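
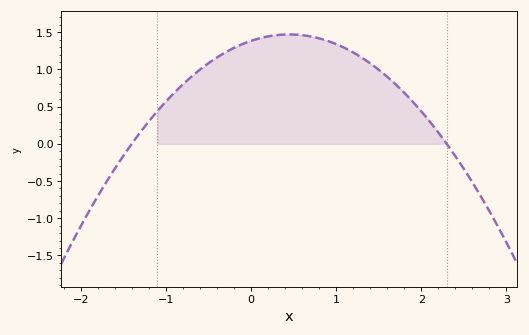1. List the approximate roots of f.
-1.4, 2.3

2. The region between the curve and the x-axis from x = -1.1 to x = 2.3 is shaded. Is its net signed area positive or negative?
positive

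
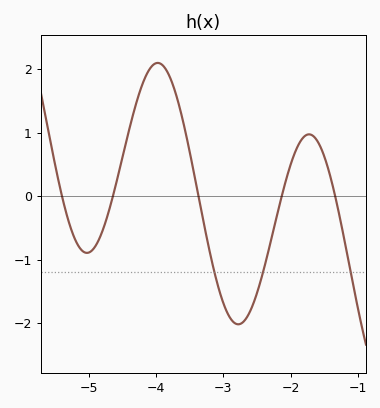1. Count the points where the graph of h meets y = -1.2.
3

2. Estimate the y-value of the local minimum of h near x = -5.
-0.896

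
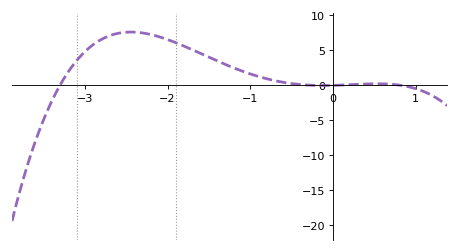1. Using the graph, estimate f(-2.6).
7.39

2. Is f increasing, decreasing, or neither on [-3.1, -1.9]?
neither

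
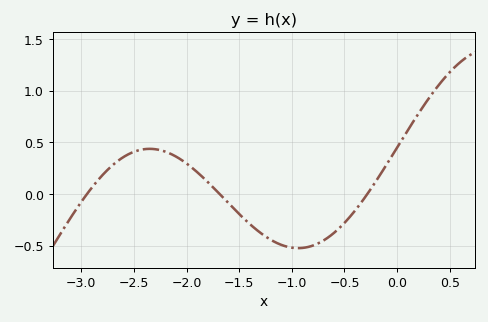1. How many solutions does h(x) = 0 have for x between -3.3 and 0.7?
3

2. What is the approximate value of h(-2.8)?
0.181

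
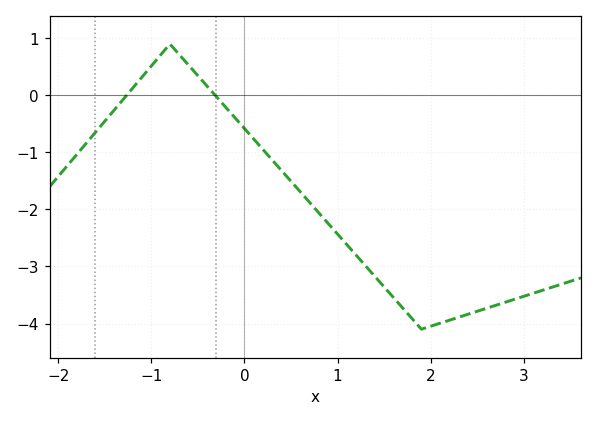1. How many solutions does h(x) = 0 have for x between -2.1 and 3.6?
2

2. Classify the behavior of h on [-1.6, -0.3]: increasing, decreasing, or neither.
neither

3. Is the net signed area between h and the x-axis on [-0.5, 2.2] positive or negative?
negative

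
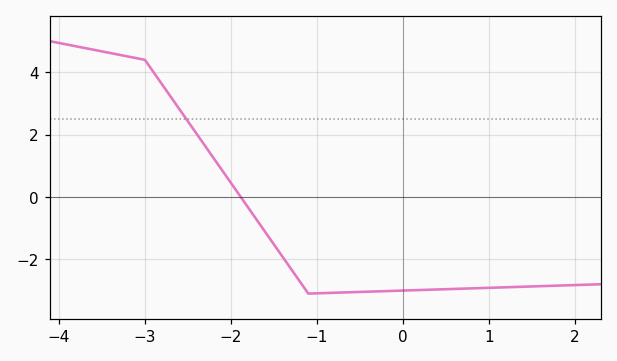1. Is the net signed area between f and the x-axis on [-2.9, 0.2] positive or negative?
negative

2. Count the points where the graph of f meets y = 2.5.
1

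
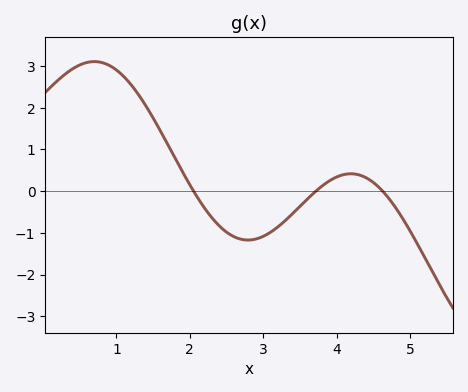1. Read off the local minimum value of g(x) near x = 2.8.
-1.17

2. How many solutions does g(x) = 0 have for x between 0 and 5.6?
3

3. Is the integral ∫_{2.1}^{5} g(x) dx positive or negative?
negative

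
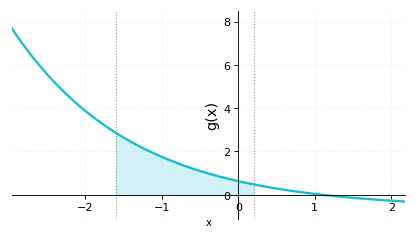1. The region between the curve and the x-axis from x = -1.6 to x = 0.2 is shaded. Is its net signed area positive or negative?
positive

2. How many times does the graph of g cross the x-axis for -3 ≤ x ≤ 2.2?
1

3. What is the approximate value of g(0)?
0.6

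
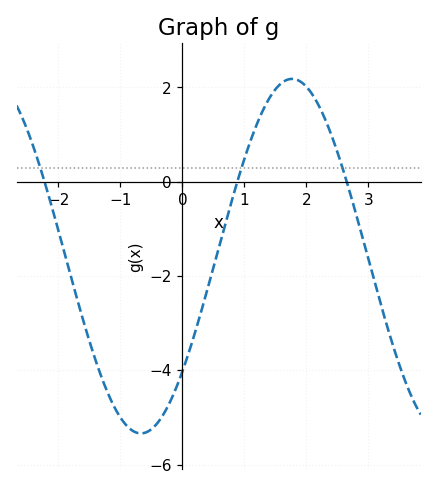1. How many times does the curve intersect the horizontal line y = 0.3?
3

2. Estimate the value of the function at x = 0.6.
-1.34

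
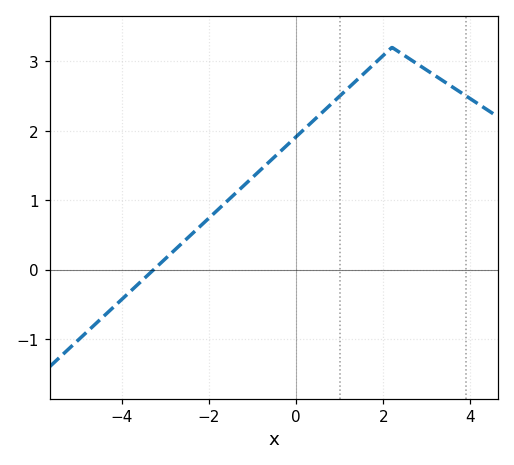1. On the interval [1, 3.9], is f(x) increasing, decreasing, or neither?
neither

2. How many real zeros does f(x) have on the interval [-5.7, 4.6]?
1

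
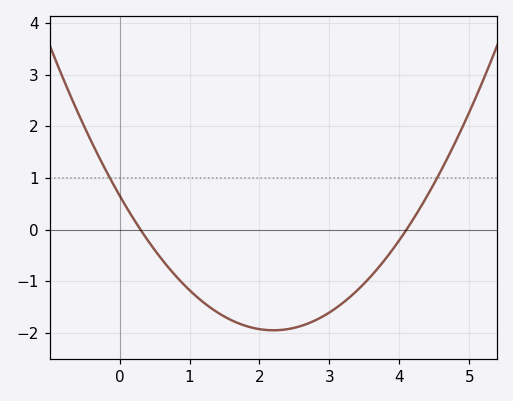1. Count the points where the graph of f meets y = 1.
2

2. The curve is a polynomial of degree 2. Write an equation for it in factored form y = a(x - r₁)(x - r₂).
y = 0.54(x - 0.3)(x - 4.1)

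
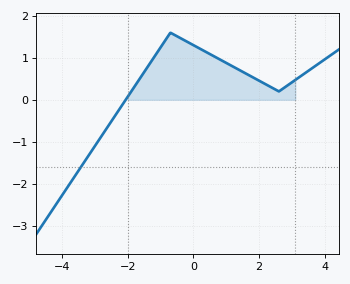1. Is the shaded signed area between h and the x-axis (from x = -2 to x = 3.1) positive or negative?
positive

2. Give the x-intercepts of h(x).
-2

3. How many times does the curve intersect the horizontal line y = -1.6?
1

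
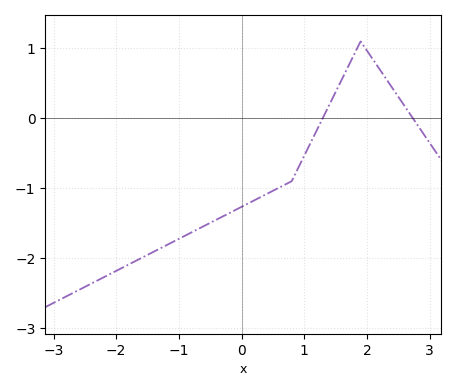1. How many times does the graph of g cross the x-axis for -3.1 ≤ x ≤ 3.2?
2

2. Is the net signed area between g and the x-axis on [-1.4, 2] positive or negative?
negative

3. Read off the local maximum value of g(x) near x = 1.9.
1.1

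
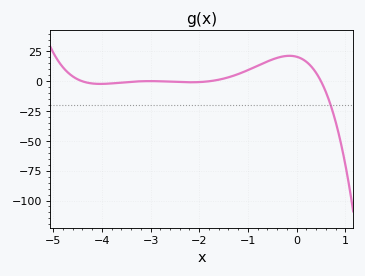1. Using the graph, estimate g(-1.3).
4.61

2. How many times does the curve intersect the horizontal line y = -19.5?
1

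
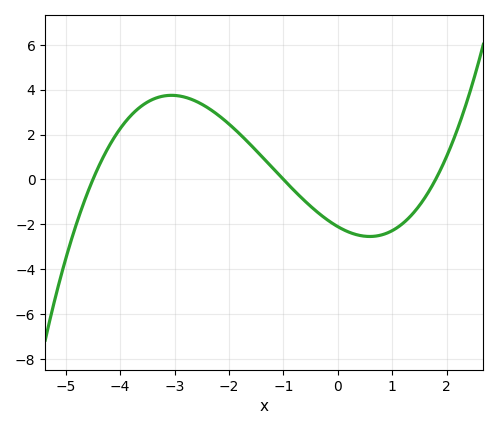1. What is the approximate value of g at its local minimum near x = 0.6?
-2.6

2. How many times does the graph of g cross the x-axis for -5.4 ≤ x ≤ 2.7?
3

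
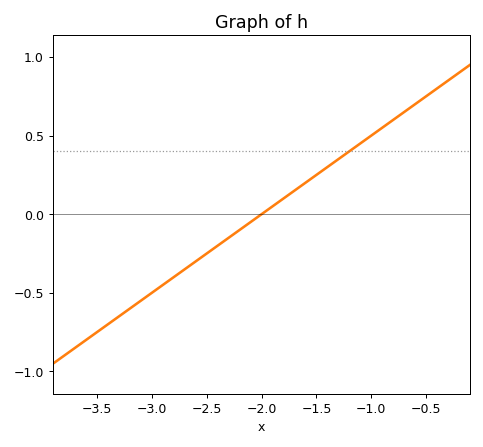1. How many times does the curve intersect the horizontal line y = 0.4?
1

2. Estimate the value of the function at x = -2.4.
-0.2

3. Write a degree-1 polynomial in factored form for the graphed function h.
y = 0.5(x + 2)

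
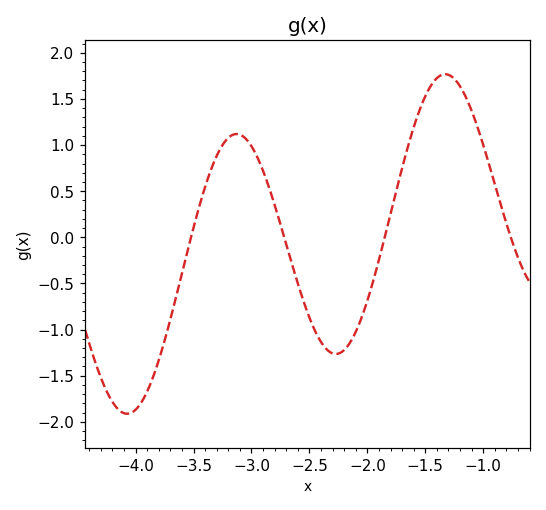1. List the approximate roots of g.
-3.5, -2.7, -1.9, -0.8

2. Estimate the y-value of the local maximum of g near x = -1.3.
1.75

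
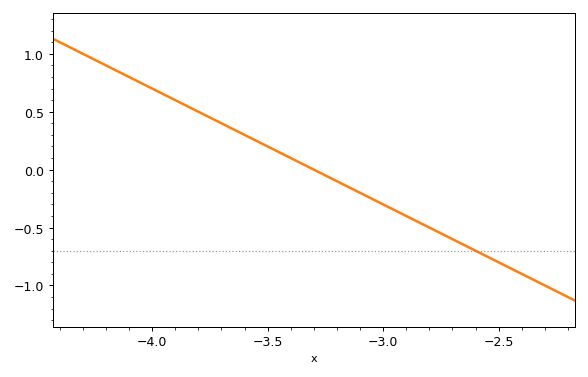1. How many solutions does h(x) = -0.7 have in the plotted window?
1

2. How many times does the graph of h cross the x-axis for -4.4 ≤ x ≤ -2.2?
1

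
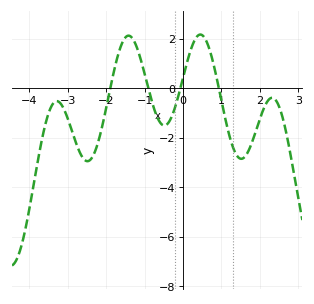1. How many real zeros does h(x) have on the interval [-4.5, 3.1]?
4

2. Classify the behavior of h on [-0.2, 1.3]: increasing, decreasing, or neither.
neither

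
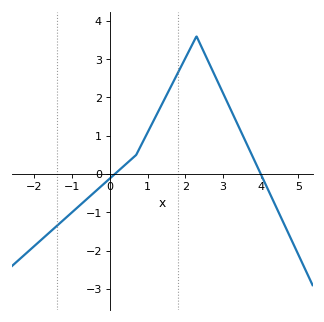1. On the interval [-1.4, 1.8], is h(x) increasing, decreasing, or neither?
increasing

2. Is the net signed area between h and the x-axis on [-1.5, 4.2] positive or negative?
positive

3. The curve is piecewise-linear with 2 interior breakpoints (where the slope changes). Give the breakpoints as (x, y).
(0.7, 0.5); (2.3, 3.6)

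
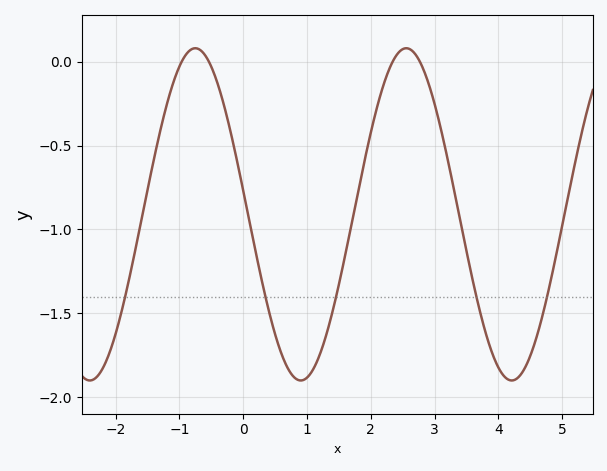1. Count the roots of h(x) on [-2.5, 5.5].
4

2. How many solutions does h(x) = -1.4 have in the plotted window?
5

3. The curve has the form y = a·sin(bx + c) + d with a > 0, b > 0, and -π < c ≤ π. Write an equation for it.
y = 0.99sin(1.9x + 3) - 0.91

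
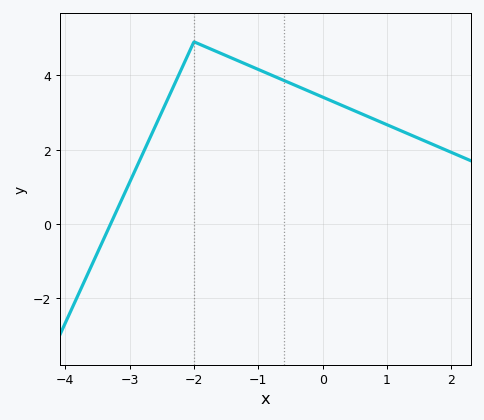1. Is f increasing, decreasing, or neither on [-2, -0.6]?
decreasing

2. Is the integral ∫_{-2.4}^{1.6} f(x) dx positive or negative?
positive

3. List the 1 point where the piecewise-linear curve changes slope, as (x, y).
(-2, 4.9)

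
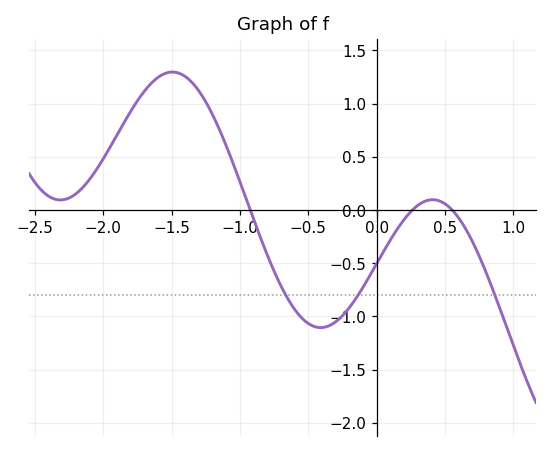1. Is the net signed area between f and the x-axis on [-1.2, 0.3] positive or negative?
negative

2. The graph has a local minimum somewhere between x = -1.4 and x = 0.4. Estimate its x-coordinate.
-0.41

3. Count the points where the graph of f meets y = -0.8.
3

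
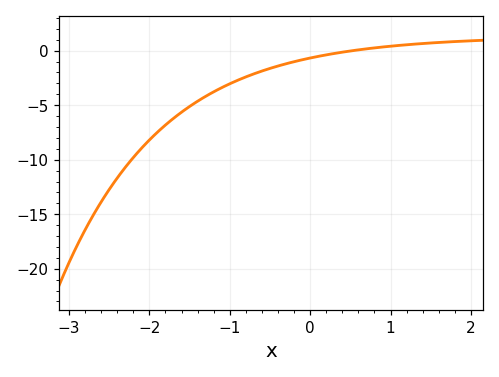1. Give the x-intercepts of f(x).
0.5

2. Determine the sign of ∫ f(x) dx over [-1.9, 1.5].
negative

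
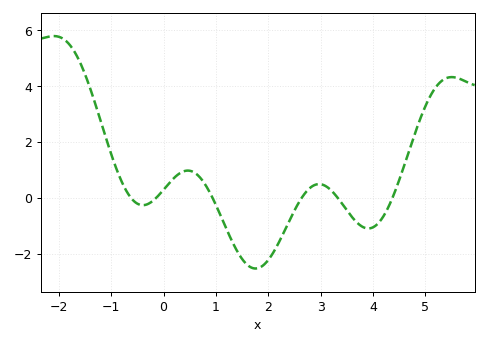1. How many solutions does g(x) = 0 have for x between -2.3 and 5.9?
6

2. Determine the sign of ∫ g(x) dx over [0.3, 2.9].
negative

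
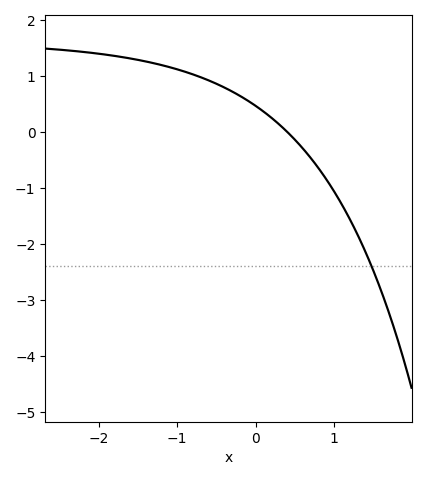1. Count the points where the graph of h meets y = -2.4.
1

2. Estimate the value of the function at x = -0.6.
0.925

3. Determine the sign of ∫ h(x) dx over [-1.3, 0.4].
positive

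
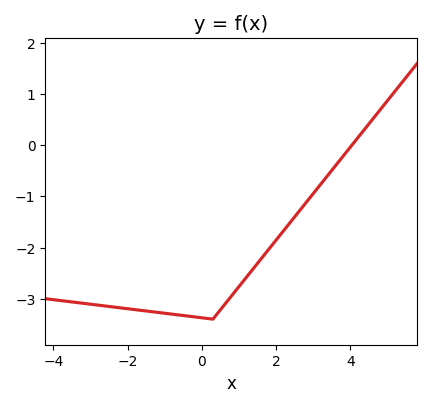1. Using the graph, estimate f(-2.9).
-3.1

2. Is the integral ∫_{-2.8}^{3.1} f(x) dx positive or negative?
negative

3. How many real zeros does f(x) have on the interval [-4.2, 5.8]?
1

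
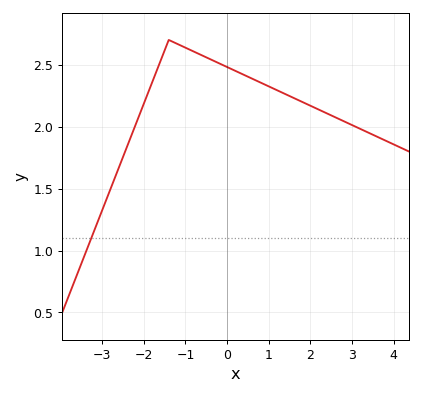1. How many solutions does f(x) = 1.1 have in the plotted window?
1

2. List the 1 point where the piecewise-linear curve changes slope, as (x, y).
(-1.4, 2.7)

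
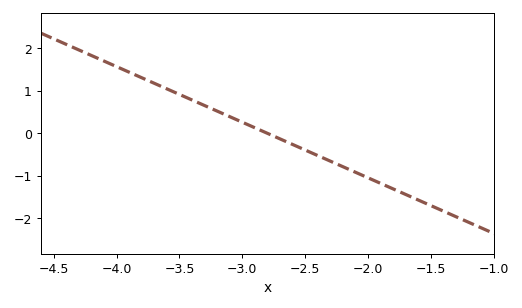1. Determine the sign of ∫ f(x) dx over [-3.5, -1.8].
negative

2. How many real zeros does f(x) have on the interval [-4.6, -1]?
1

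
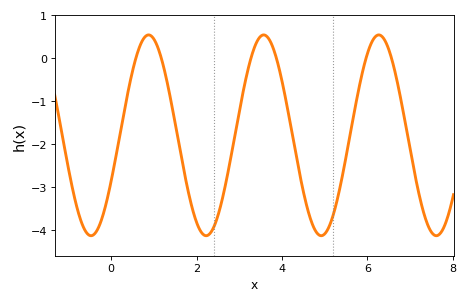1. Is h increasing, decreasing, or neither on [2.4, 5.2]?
neither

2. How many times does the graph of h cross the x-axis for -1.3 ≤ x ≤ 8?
6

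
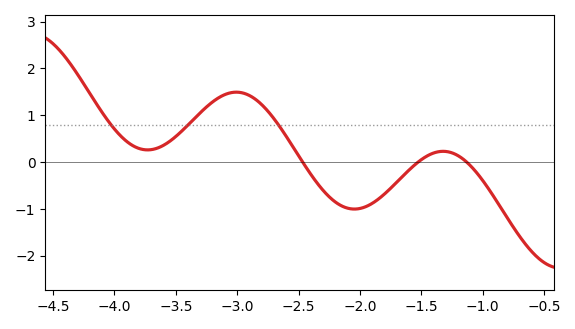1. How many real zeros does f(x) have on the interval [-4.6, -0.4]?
3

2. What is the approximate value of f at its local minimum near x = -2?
-1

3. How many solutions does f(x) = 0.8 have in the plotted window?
3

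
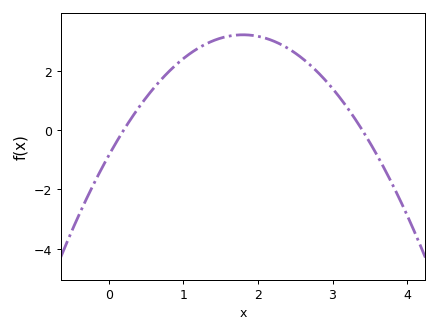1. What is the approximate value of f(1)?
2.4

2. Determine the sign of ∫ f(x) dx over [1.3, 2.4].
positive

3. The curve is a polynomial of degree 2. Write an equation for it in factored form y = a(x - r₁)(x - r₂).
y = -1.26(x - 0.2)(x - 3.4)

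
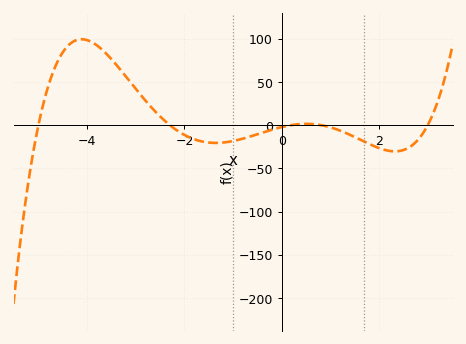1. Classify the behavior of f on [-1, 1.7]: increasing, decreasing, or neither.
neither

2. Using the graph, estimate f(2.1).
-28.5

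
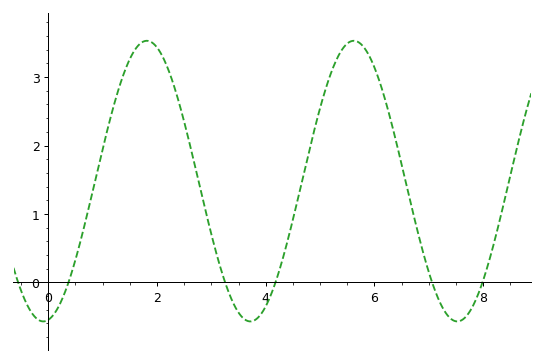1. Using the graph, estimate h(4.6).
1.25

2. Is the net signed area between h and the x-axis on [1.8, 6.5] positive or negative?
positive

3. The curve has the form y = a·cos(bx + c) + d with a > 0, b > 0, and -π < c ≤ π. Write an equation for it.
y = 2.05cos(1.65x - 2.99) + 1.48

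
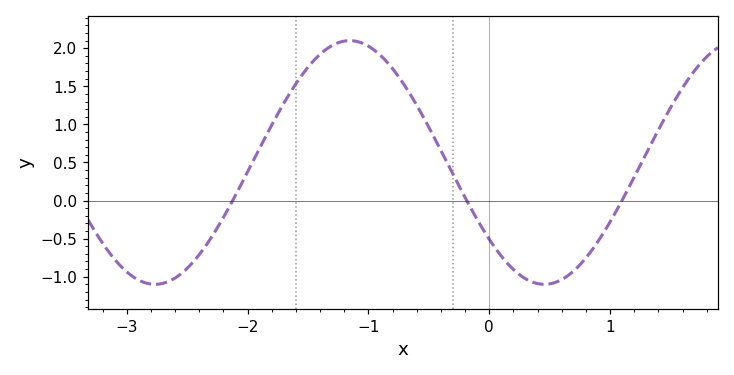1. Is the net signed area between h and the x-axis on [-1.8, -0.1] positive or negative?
positive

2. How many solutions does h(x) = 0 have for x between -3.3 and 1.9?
3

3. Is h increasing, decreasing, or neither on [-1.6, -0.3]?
neither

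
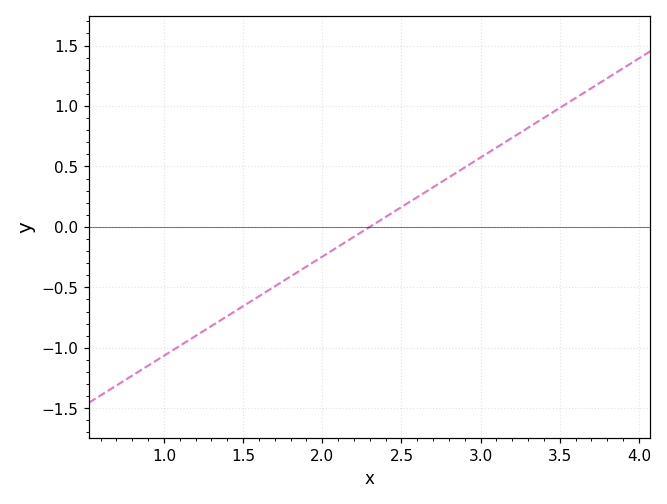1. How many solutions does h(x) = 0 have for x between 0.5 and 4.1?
1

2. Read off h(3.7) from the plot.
1.15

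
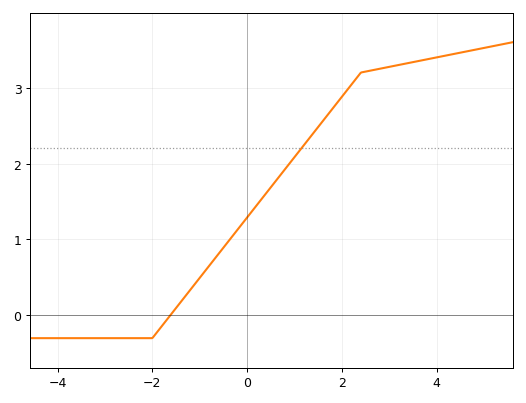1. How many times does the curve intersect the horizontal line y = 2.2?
1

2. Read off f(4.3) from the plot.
3.4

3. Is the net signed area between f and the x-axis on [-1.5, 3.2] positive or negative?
positive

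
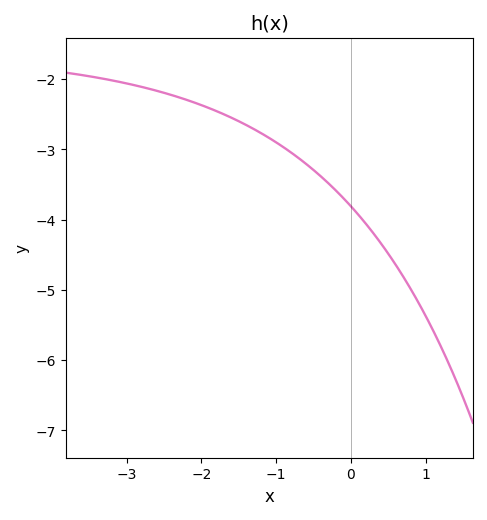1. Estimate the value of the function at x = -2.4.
-2.23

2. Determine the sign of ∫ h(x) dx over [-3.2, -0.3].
negative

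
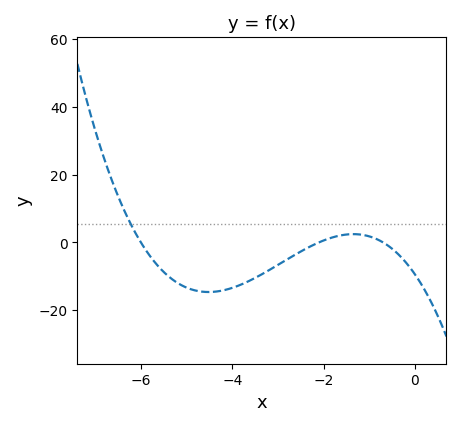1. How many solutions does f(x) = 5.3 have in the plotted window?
1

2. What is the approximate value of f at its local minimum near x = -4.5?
-14.6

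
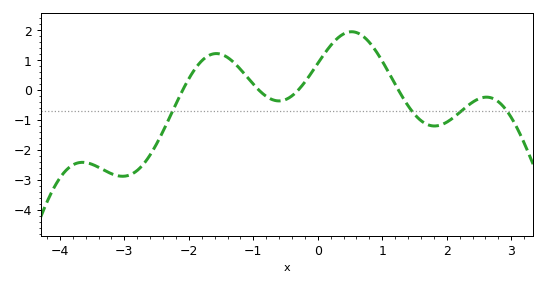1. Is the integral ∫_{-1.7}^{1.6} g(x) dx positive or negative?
positive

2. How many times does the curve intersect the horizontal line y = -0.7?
4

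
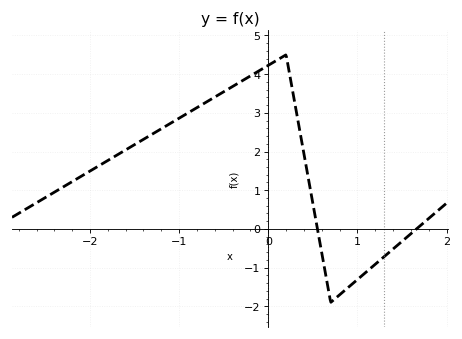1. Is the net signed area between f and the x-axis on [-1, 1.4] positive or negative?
positive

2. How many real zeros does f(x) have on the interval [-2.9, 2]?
2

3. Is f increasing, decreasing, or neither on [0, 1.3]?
neither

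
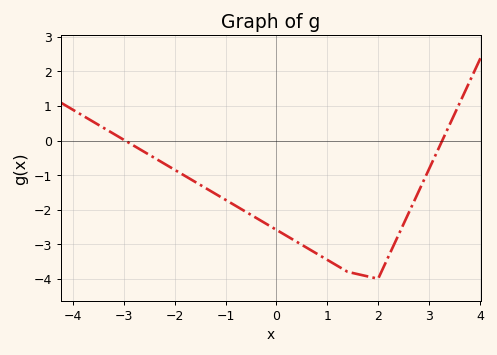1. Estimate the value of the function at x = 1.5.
-3.83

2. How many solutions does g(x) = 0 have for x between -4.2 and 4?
2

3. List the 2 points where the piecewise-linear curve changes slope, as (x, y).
(1.4, -3.8); (2, -4)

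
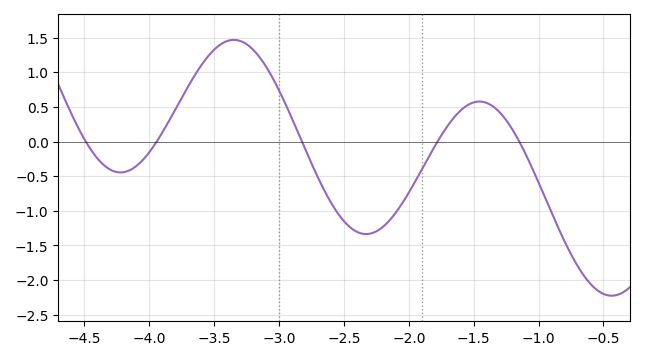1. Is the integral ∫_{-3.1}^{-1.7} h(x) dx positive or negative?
negative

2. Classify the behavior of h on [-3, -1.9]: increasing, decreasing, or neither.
neither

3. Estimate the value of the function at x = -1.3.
0.421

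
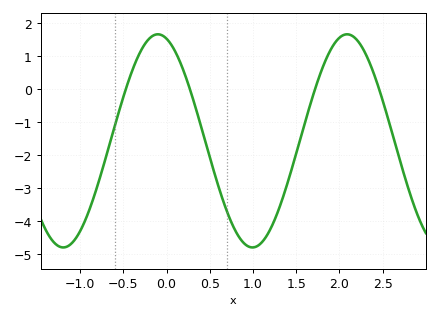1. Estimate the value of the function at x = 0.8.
-4.3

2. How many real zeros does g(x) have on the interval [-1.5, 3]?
4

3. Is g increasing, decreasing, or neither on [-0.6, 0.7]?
neither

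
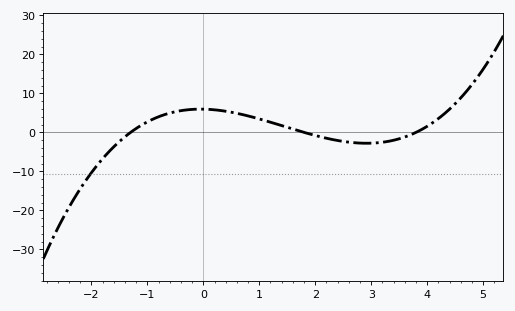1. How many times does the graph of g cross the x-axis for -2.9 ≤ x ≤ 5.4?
3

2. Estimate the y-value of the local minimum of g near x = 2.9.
-3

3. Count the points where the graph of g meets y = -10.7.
1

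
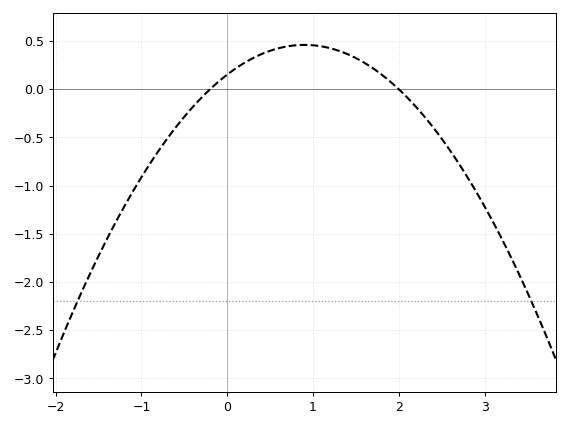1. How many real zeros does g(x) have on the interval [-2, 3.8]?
2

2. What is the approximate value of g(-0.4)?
-0.182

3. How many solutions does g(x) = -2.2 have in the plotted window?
2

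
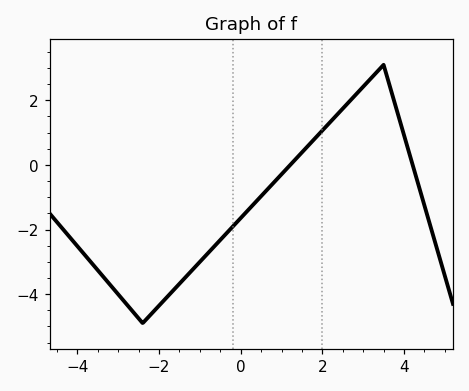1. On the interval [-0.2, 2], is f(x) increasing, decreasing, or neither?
increasing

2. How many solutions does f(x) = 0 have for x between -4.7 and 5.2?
2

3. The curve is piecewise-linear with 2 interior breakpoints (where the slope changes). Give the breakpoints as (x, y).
(-2.4, -4.9); (3.5, 3.1)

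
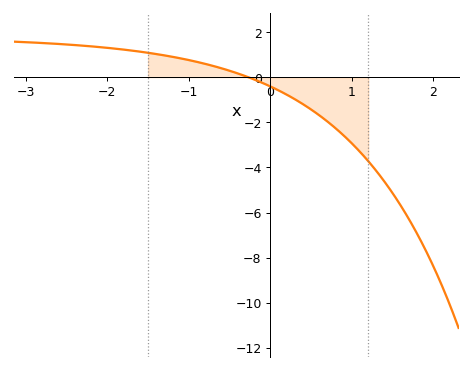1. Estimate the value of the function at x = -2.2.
1.4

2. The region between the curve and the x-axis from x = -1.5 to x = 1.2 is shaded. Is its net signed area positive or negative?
negative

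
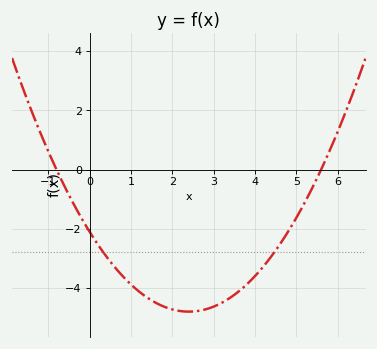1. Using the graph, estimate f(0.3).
-2.8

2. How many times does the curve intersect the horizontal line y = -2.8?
2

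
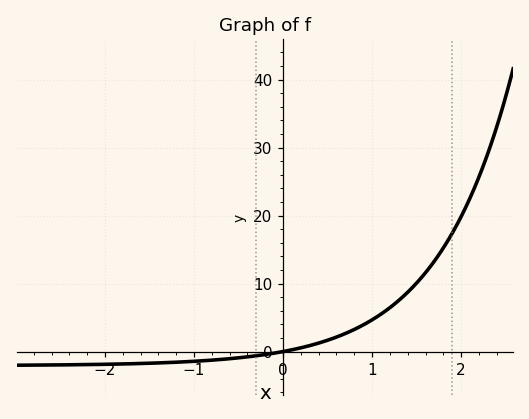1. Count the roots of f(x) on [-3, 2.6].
1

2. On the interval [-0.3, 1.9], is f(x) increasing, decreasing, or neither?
increasing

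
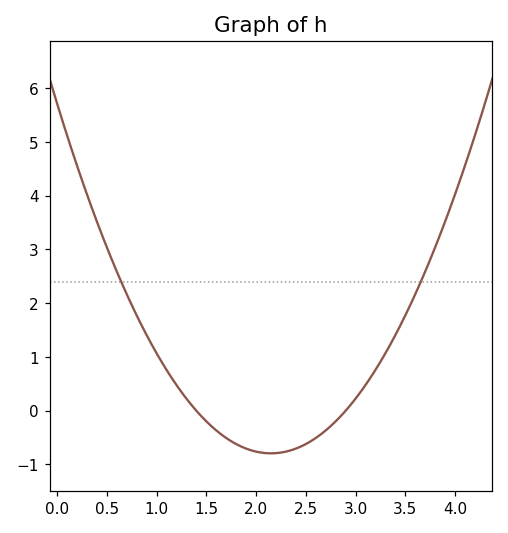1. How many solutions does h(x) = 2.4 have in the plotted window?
2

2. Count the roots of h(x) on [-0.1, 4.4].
2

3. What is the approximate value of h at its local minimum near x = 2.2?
-0.8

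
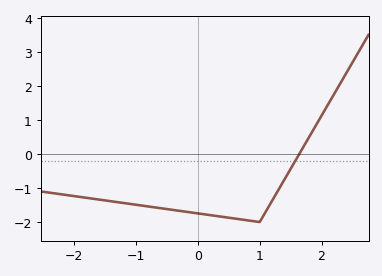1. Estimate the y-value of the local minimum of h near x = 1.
-2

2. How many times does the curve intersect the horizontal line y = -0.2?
1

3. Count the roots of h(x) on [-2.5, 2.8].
1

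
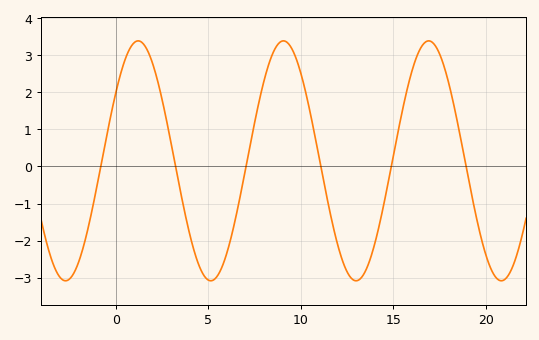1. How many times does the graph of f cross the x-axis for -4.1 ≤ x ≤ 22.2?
6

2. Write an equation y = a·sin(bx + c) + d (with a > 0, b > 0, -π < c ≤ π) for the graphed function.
y = 3.23sin(0.8x + 0.612) + 0.15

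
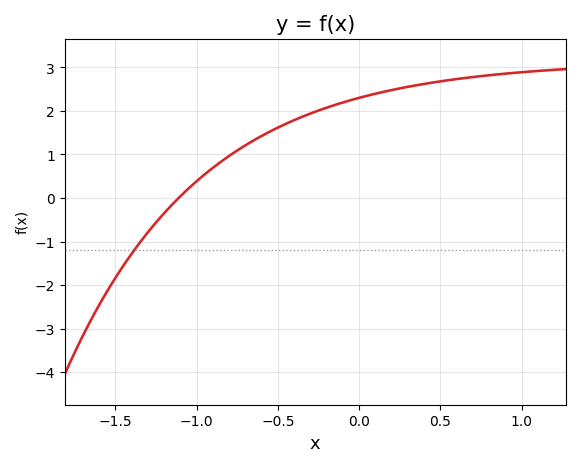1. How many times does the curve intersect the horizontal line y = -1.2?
1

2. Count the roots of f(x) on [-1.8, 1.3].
1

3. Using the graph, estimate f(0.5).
2.7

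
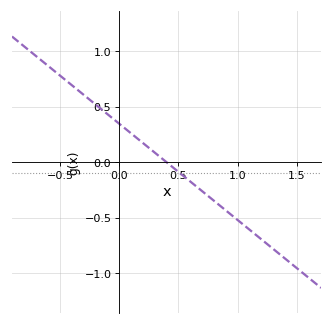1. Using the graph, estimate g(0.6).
-0.15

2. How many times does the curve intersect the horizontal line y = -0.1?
1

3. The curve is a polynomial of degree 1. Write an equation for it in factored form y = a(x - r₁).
y = -0.87(x - 0.4)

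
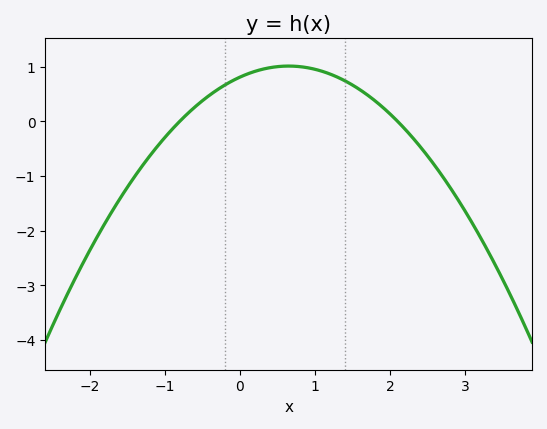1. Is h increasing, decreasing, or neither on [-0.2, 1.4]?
neither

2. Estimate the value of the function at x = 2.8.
-1.2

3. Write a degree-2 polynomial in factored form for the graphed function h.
y = -0.48(x + 0.8)(x - 2.1)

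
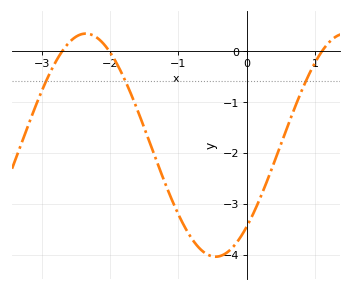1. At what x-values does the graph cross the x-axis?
-2.7, -2.02, 1.11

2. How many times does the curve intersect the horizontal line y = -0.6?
3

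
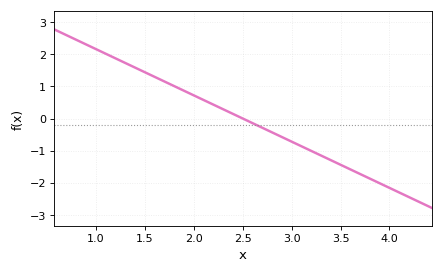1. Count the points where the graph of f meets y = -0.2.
1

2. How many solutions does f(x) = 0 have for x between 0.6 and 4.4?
1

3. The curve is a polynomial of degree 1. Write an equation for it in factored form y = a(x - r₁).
y = -1.44(x - 2.5)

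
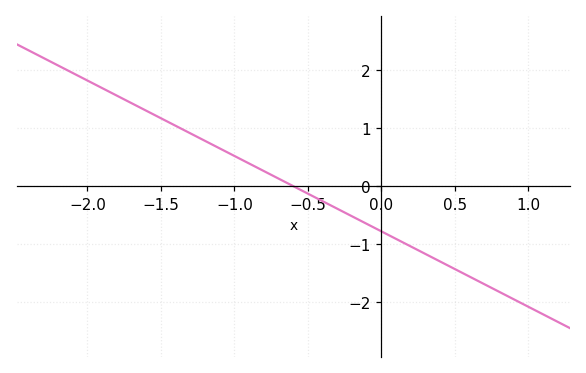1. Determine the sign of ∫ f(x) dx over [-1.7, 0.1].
positive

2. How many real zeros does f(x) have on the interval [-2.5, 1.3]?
1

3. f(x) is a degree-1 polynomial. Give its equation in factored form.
y = -1.3(x + 0.6)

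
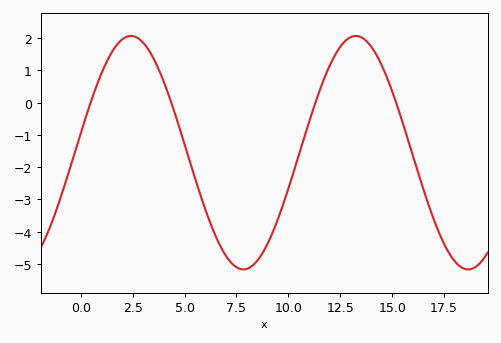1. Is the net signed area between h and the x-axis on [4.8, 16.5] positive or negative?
negative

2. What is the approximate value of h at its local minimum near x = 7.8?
-5.17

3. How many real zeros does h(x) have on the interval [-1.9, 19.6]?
4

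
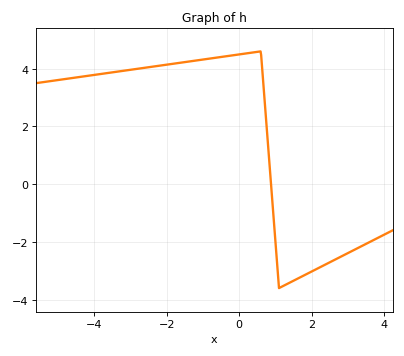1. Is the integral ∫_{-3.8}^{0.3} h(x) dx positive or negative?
positive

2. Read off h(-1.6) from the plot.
4.21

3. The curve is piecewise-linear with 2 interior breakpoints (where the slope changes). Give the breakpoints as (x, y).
(0.6, 4.6); (1.1, -3.6)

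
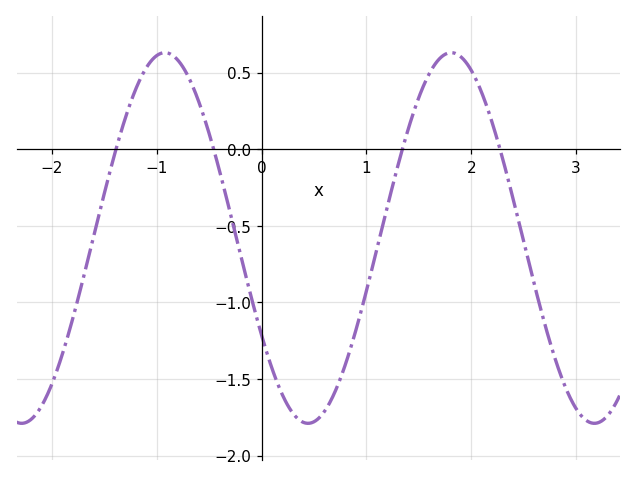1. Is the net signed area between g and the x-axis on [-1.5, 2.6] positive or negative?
negative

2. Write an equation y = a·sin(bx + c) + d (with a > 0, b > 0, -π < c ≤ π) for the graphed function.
y = 1.21sin(2.3x - 2.59) - 0.58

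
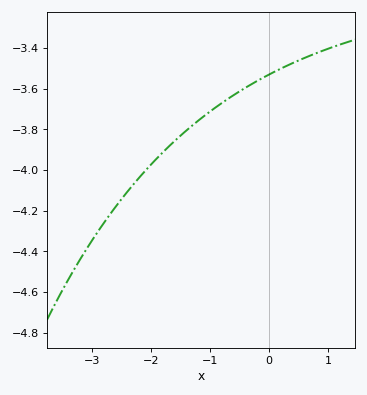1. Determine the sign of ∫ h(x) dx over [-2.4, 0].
negative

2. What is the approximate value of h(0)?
-3.53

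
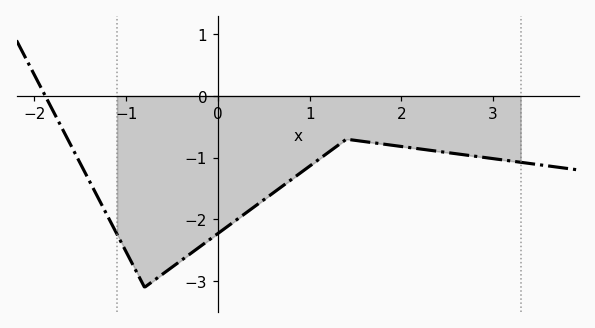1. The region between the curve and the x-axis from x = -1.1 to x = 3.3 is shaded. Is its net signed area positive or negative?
negative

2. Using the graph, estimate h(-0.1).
-2.34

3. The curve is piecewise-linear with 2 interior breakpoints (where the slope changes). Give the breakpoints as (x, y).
(-0.8, -3.1); (1.4, -0.7)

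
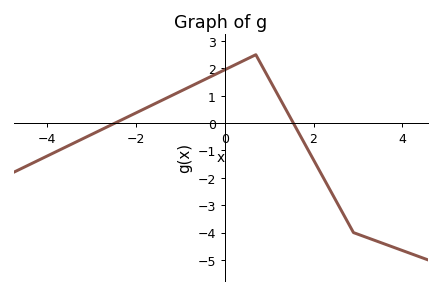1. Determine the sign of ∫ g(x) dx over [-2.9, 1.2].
positive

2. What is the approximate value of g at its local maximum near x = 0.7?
2.5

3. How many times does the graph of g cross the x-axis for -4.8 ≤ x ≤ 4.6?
2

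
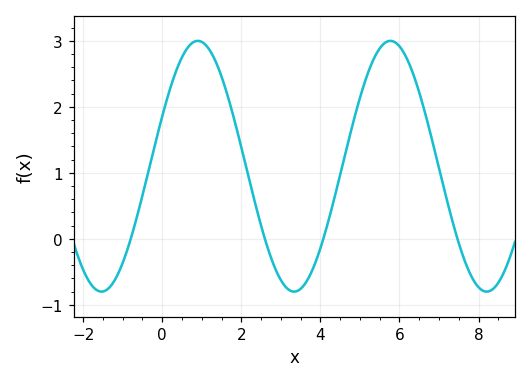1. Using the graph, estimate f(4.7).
1.46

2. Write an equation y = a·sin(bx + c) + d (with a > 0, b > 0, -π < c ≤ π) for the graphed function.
y = 1.9sin(1.29x + 0.41) + 1.1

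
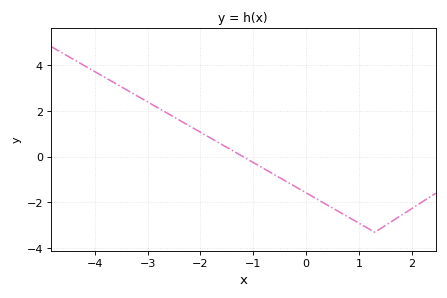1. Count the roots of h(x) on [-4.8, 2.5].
1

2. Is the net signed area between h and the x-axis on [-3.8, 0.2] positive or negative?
positive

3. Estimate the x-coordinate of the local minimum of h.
1.3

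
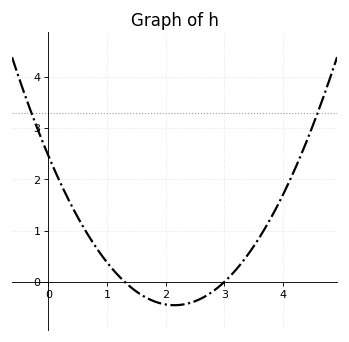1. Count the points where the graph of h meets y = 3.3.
2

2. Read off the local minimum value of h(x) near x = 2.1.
-0.455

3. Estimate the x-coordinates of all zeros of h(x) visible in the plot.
1.3, 3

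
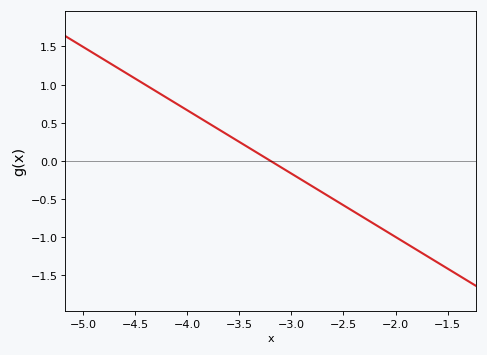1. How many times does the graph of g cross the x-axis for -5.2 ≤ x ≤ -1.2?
1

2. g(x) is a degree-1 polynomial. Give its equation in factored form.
y = -0.83(x + 3.2)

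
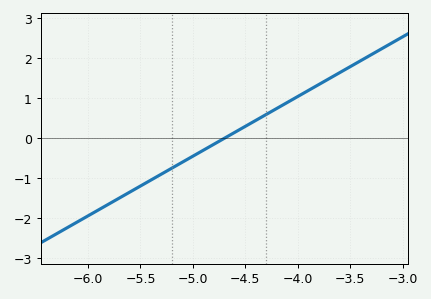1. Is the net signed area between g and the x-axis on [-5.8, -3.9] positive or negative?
negative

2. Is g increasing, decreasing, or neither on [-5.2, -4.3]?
increasing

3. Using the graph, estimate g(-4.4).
0.4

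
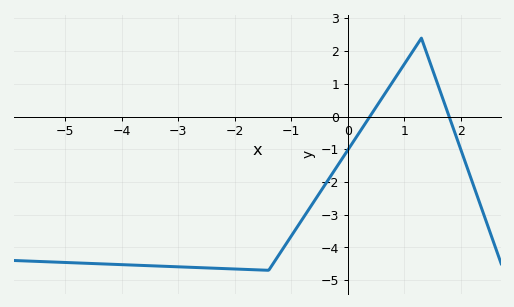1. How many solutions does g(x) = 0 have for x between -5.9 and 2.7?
2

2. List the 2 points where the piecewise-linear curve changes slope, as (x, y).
(-1.4, -4.7); (1.3, 2.4)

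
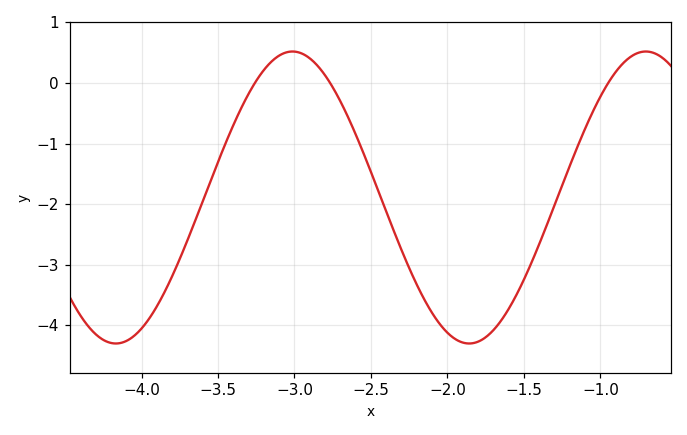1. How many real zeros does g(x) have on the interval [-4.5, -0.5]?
3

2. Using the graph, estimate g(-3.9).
-3.7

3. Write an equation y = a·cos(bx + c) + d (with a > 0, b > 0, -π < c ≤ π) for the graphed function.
y = 2.41cos(2.7x + 1.9) - 1.89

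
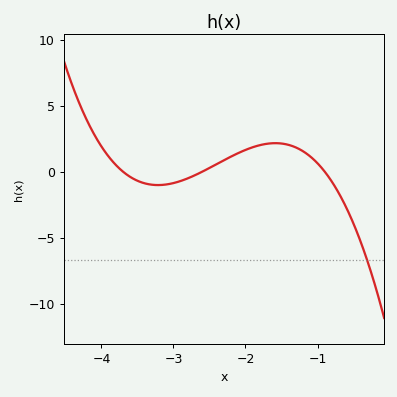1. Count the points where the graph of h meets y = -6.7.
1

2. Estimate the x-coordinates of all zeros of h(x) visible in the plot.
-3.7, -2.6, -0.9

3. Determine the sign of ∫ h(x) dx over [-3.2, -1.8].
positive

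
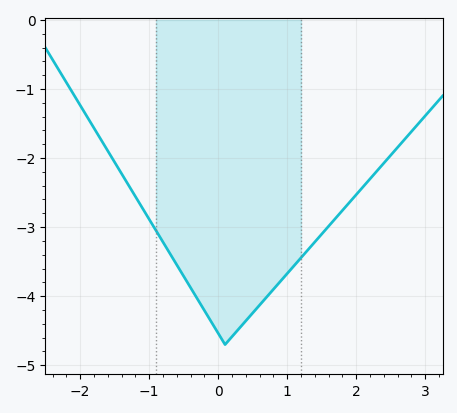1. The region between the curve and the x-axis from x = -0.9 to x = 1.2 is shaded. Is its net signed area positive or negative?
negative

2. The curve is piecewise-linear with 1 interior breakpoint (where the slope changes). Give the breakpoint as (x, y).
(0.1, -4.7)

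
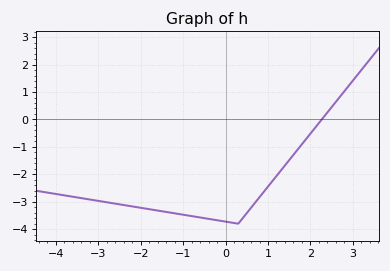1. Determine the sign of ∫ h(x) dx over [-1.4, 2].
negative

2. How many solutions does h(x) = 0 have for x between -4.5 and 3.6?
1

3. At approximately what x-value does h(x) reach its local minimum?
0.2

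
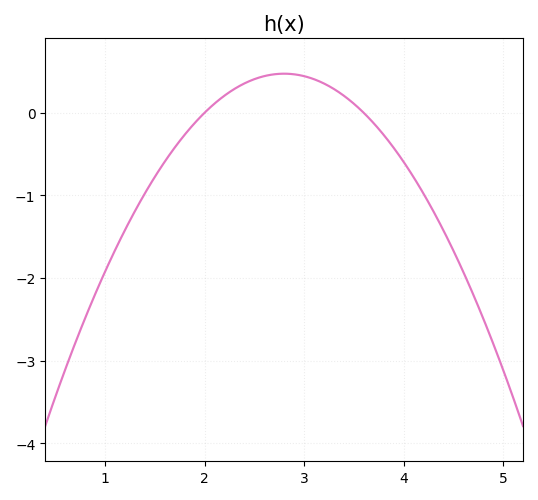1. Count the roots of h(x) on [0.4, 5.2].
2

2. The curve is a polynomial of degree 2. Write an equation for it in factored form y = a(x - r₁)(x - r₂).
y = -0.74(x - 2)(x - 3.6)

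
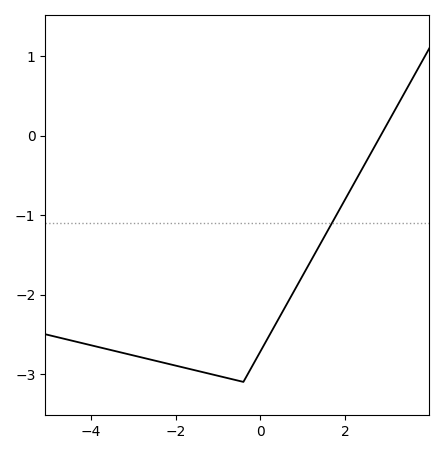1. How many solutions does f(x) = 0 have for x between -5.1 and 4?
1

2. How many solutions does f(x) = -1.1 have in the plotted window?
1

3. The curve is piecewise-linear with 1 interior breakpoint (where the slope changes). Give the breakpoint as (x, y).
(-0.4, -3.1)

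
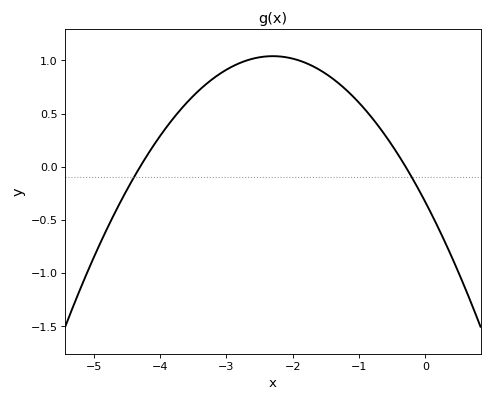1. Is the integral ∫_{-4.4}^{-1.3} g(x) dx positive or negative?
positive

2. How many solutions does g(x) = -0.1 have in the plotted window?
2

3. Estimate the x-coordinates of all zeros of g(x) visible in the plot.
-4.3, -0.3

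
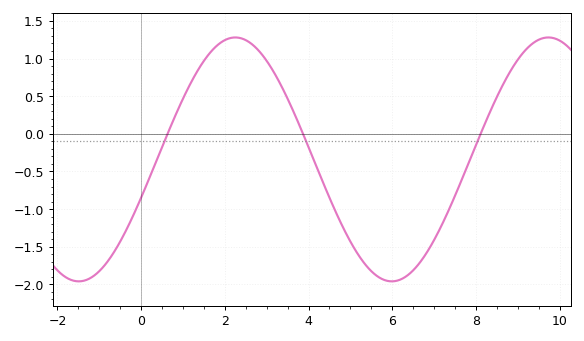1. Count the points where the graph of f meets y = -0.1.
3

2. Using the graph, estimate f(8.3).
0.25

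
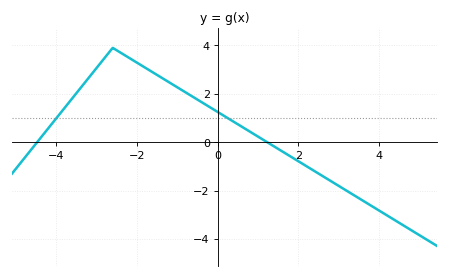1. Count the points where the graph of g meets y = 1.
2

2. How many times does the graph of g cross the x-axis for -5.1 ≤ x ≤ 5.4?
2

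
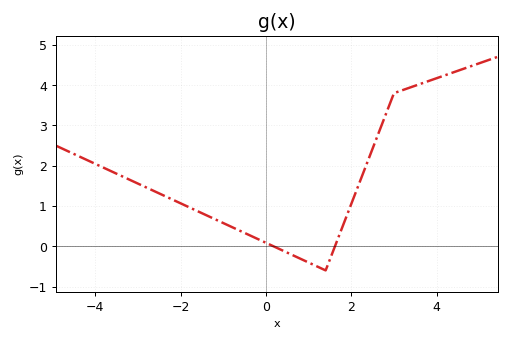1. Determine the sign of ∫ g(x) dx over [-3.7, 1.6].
positive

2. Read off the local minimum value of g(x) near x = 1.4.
-0.6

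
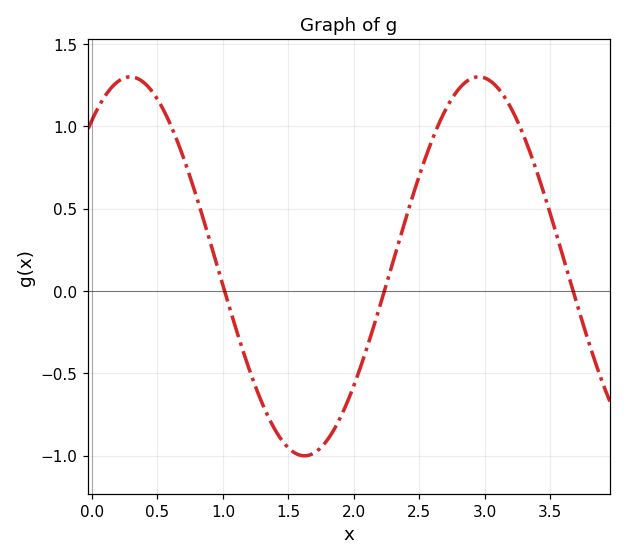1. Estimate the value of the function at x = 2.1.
-0.346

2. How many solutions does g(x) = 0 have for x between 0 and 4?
3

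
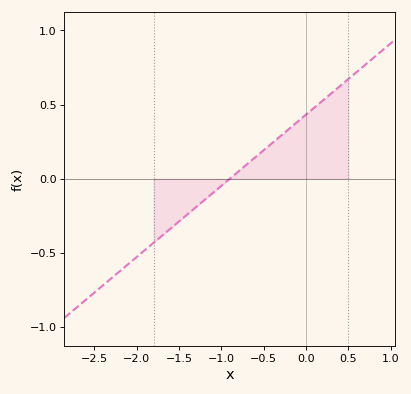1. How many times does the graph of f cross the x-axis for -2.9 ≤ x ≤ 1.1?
1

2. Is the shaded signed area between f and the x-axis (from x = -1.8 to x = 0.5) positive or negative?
positive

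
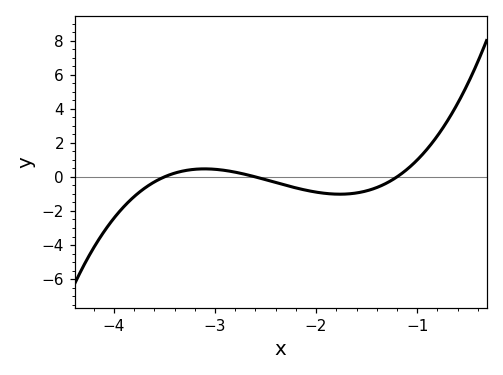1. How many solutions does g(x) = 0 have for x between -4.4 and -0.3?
3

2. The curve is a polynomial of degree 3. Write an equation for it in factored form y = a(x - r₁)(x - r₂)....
y = 1.24(x + 3.5)(x + 2.6)(x + 1.2)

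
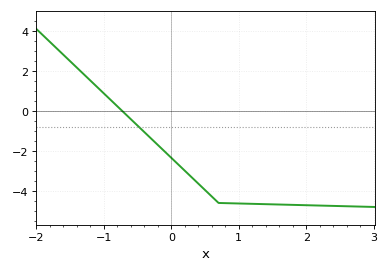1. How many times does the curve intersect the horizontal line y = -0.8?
1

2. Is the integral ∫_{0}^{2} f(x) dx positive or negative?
negative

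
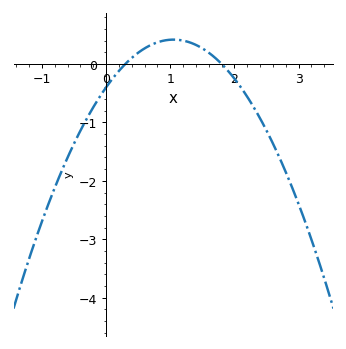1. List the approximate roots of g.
0.3, 1.8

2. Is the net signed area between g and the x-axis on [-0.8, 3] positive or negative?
negative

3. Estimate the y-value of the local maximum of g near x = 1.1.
0.4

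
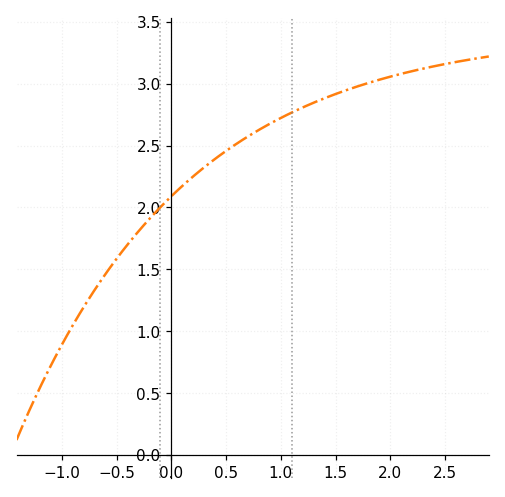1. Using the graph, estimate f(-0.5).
1.58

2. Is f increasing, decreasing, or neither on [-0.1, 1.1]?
increasing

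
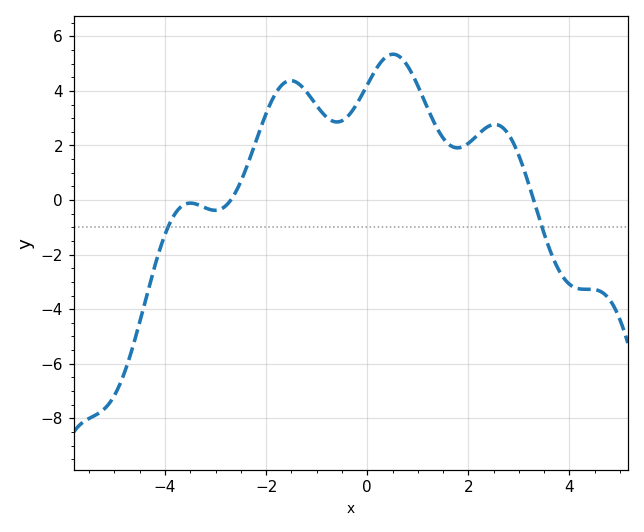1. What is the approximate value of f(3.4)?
-0.66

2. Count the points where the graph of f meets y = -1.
2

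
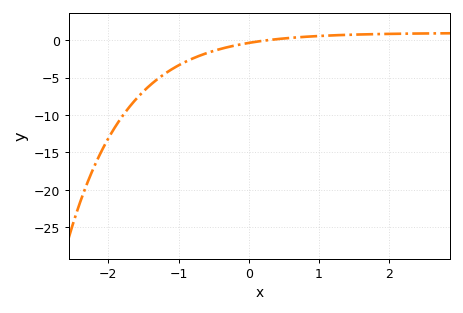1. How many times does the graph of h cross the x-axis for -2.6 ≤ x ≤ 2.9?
1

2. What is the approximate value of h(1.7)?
0.771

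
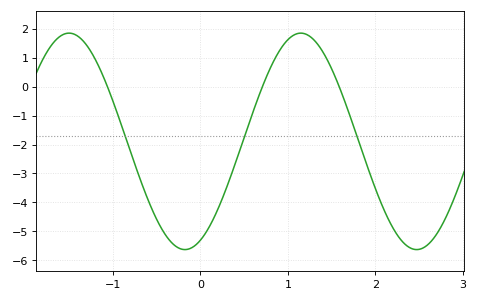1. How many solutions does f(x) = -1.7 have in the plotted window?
3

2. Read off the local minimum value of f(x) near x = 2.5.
-5.6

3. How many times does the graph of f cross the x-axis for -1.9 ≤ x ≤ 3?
3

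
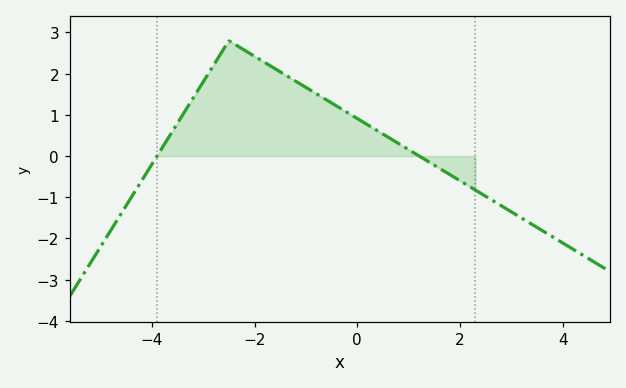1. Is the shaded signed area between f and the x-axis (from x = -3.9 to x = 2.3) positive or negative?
positive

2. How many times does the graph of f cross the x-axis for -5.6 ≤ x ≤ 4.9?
2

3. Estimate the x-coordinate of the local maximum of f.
-2.6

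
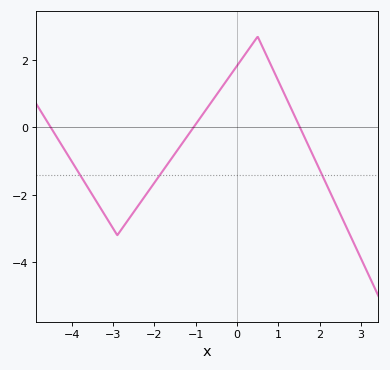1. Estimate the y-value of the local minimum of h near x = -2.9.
-3.2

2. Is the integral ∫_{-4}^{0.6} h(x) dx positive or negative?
negative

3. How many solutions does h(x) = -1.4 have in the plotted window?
3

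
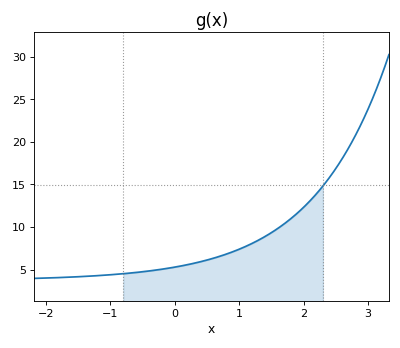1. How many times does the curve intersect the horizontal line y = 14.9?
1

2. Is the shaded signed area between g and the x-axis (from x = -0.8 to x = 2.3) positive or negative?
positive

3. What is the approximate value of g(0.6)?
6.5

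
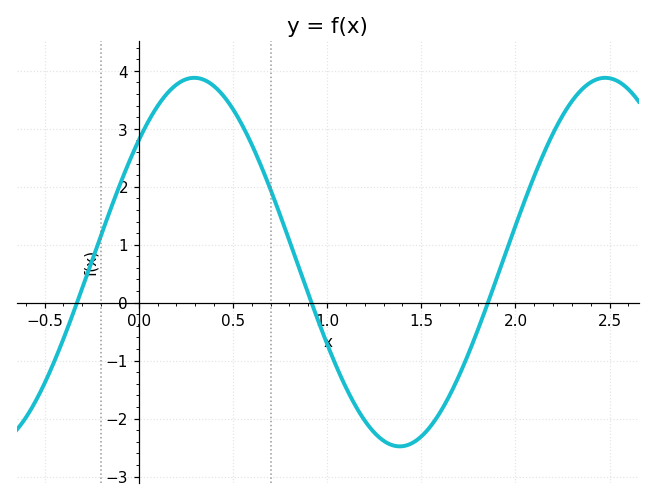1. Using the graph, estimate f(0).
2.8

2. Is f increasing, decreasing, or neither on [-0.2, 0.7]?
neither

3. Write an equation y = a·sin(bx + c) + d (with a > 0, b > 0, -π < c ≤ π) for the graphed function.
y = 3.18sin(2.9x + 0.72) + 0.7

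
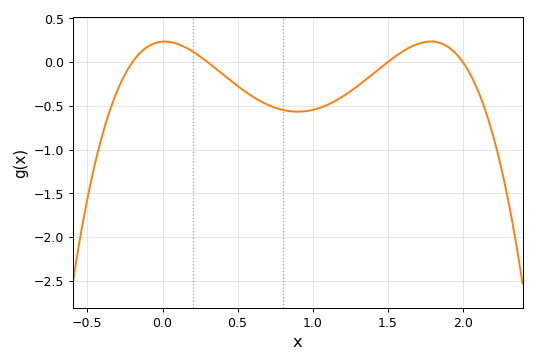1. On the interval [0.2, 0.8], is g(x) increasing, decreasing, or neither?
decreasing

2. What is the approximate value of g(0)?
0.234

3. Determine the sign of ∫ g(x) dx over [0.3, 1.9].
negative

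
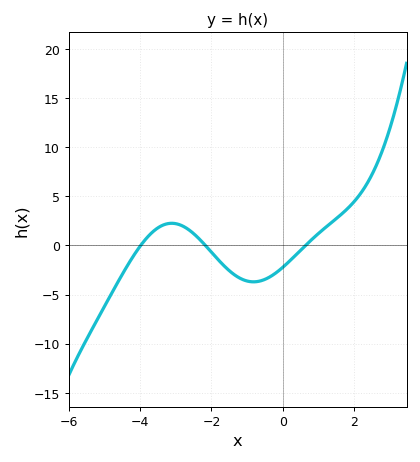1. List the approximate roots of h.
-4, -2.2, 0.6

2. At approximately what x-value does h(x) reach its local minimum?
-0.8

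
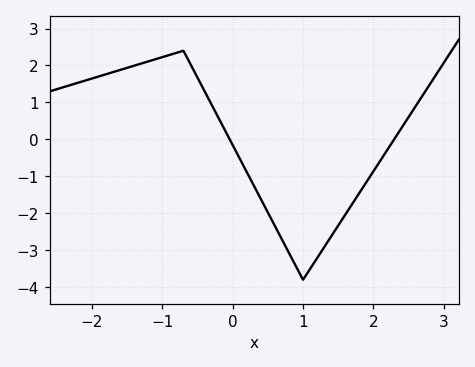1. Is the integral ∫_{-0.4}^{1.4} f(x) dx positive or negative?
negative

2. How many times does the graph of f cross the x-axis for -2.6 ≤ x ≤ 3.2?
2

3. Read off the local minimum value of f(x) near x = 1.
-3.8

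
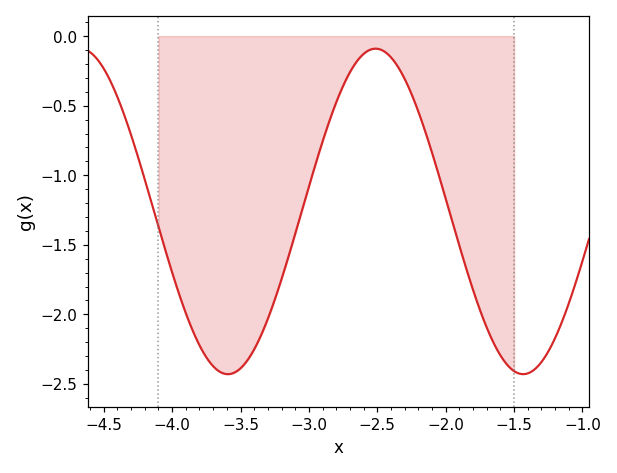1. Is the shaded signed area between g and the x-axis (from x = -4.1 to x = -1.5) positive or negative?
negative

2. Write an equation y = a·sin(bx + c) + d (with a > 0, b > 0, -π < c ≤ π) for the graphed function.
y = 1.17sin(2.91x + 2.6) - 1.26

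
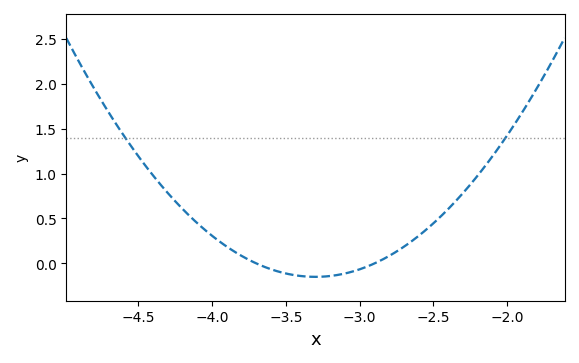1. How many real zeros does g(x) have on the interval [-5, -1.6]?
2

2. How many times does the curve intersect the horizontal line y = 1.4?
2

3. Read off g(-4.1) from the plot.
0.446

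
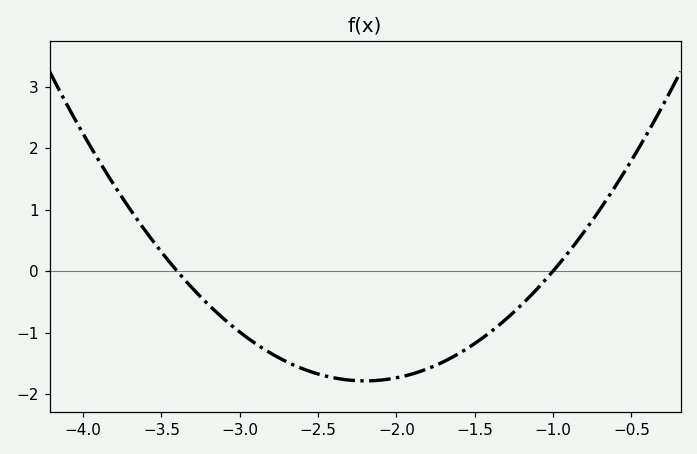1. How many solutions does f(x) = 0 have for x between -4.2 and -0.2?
2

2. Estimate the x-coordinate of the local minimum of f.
-2.2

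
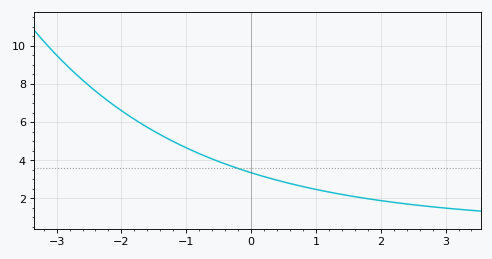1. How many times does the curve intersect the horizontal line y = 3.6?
1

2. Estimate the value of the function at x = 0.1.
3.2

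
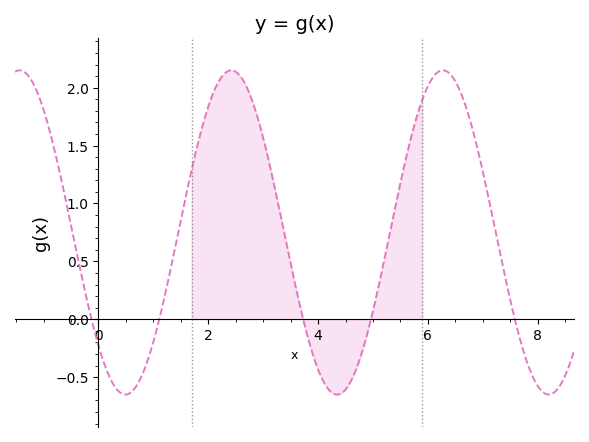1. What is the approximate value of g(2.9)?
1.75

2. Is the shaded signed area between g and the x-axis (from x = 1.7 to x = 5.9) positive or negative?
positive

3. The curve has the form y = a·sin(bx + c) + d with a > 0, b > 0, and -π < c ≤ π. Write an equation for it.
y = 1.4sin(1.6x - 2.4) + 0.75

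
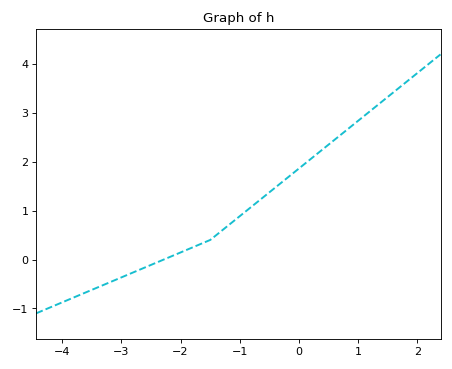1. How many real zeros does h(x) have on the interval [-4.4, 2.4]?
1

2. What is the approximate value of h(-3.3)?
-0.518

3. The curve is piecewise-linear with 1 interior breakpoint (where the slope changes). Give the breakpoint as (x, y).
(-1.5, 0.4)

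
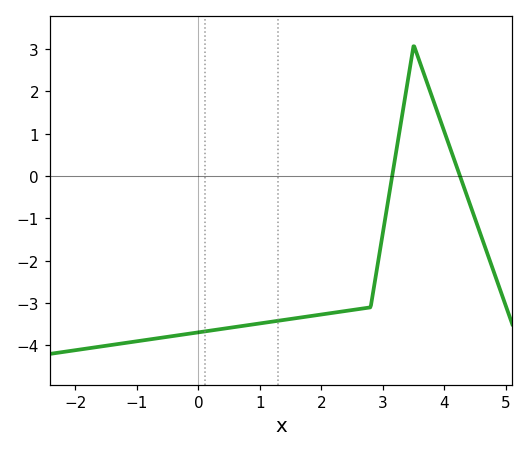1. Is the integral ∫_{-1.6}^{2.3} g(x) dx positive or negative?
negative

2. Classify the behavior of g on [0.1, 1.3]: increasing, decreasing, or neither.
increasing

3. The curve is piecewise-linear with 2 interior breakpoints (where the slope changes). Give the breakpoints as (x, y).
(2.8, -3.1); (3.5, 3.1)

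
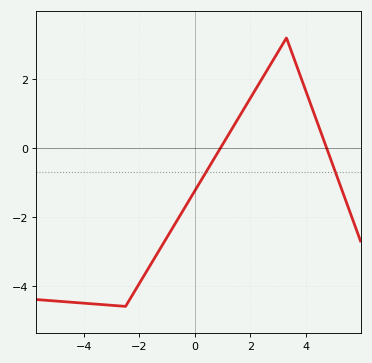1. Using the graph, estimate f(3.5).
2.76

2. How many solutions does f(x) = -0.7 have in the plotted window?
2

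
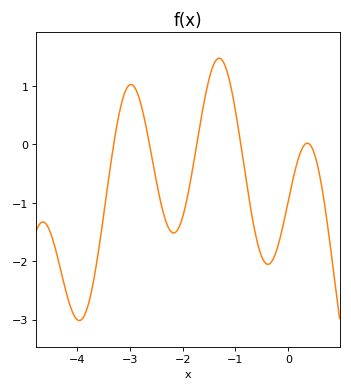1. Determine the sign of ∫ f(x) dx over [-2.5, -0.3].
negative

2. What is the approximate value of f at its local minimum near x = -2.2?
-1.5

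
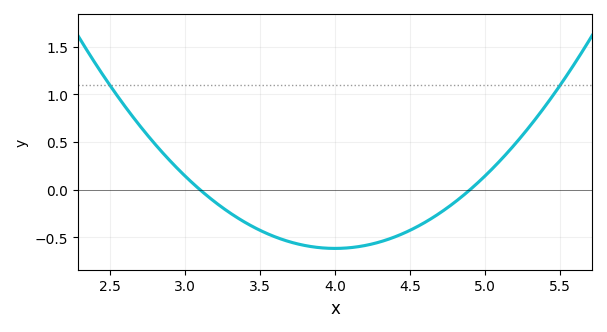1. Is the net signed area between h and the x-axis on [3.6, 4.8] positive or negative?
negative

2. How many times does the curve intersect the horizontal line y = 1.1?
2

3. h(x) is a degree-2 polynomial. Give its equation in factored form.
y = 0.76(x - 3.1)(x - 4.9)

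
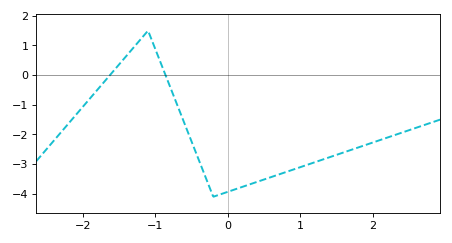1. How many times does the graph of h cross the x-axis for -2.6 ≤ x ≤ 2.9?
2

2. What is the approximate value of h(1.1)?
-3.02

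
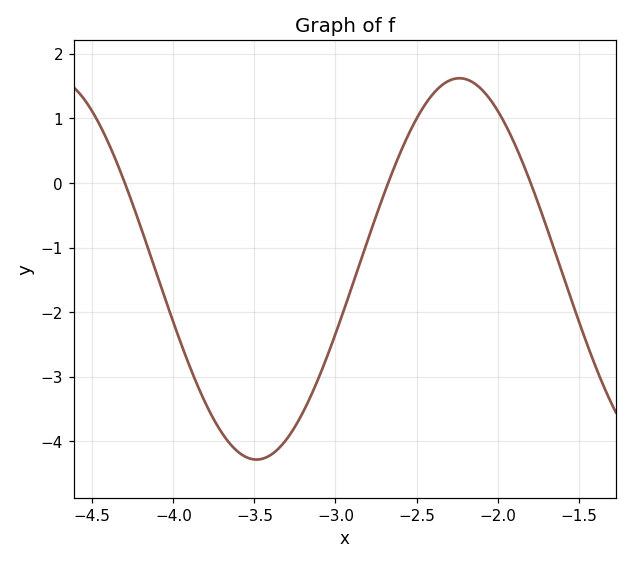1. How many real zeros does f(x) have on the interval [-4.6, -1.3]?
3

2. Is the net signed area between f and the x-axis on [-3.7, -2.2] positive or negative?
negative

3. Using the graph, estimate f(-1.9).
0.6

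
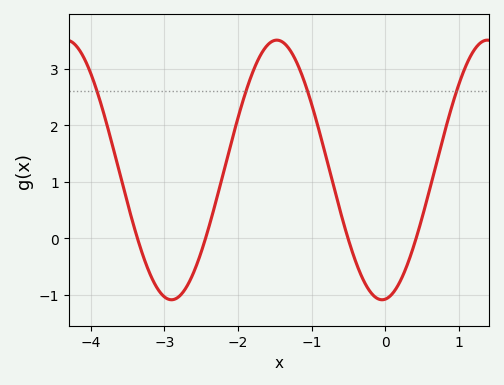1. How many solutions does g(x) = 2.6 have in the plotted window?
4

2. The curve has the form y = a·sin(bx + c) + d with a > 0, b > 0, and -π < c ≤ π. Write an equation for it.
y = 2.3sin(2.2x - 1.47) + 1.21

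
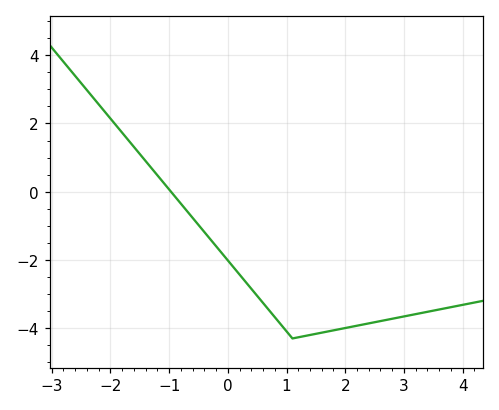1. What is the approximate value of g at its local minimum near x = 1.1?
-4.2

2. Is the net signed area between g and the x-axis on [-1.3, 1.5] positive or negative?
negative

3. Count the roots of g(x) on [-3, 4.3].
1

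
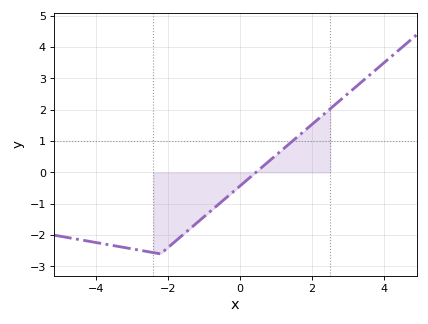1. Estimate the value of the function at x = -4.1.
-2.22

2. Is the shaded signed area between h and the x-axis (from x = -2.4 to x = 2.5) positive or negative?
negative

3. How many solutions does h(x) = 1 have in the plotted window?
1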